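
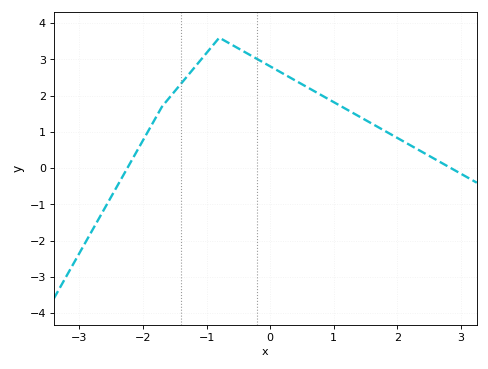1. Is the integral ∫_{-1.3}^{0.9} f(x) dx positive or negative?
positive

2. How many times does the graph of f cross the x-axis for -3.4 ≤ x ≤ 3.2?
2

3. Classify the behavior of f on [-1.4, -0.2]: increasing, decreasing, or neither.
neither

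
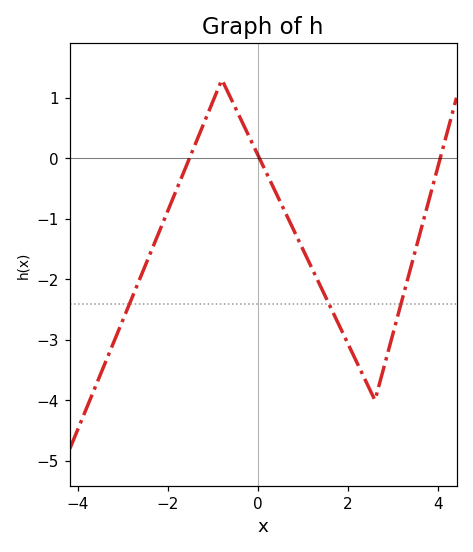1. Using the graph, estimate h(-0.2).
0.4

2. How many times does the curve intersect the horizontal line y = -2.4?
3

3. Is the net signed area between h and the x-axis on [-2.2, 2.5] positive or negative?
negative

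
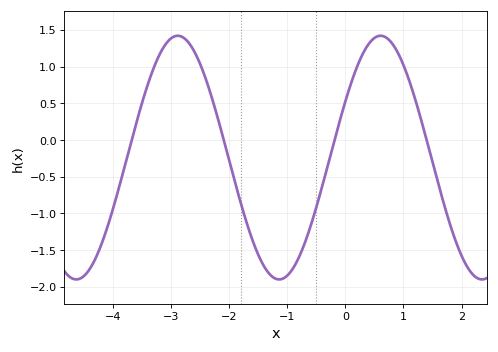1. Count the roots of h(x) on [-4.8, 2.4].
4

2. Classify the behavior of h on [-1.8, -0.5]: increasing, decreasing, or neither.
neither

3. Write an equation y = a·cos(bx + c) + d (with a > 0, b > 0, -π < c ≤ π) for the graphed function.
y = 1.66cos(1.8x - 1.09) - 0.24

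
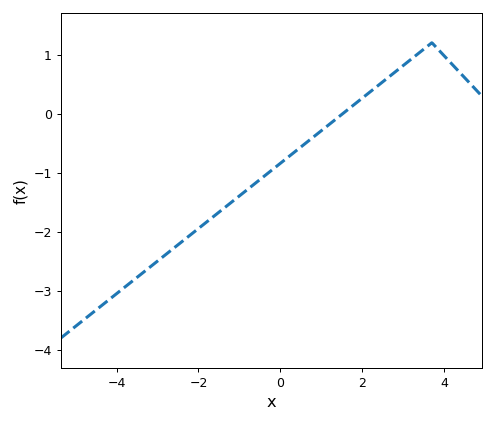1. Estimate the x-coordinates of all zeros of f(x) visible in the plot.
1.52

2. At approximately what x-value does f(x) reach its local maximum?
3.7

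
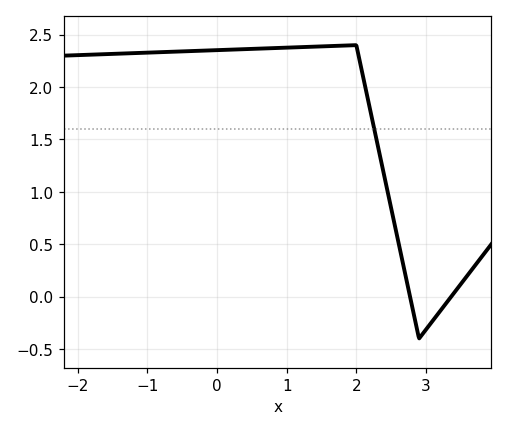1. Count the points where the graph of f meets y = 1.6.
1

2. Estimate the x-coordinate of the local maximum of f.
2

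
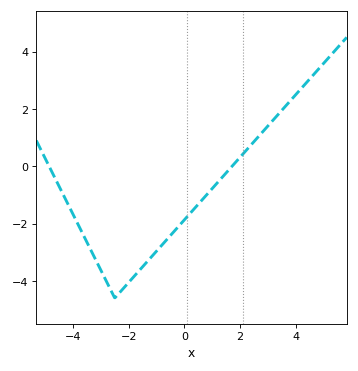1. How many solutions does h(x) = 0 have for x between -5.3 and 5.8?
2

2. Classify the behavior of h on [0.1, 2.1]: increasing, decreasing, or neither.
increasing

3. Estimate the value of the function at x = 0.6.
-1.21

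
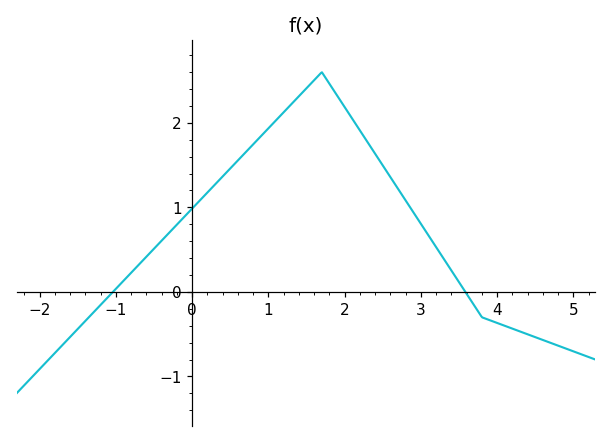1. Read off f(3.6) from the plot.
-0.024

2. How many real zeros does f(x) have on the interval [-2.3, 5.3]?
2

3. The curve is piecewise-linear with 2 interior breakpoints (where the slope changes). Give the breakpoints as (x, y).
(1.7, 2.6); (3.8, -0.3)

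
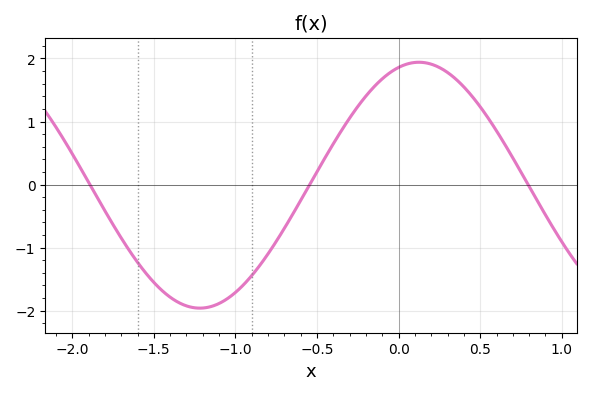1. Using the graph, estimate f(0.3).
1.78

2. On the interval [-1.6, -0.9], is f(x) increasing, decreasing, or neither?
neither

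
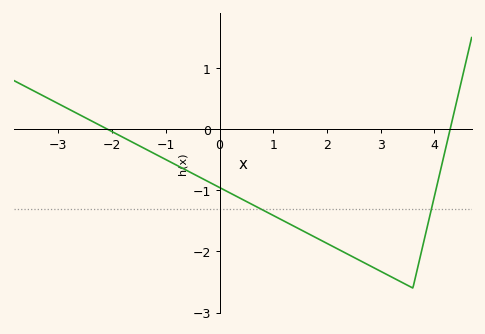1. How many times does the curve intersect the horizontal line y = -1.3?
2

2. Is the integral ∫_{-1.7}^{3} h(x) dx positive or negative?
negative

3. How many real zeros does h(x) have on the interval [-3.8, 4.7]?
2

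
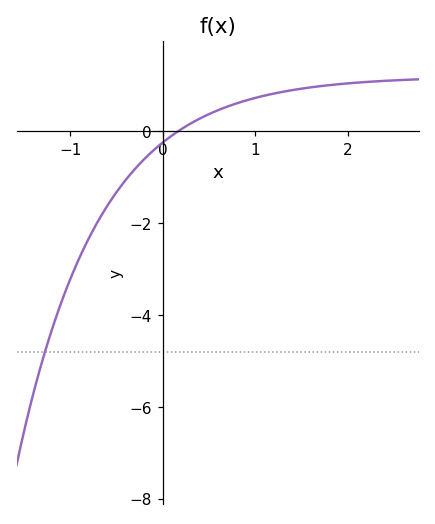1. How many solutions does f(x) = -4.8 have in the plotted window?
1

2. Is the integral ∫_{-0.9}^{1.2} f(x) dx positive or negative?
negative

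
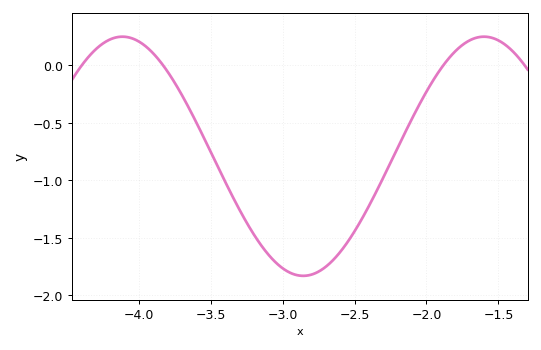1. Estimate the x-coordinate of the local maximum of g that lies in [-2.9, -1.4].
-1.6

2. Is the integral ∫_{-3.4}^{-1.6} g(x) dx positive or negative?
negative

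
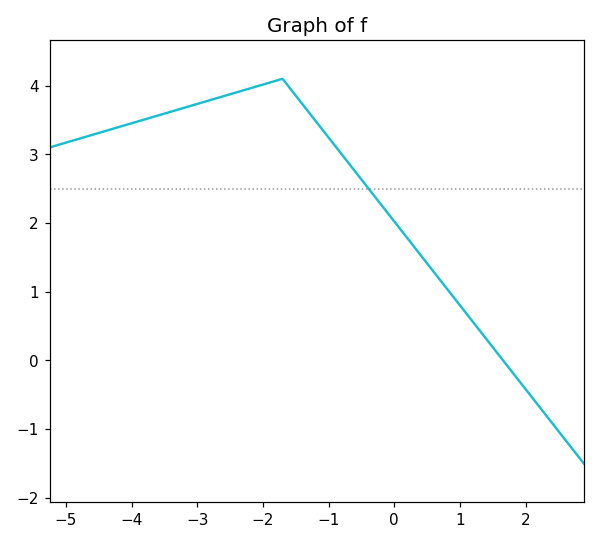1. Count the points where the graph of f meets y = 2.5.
1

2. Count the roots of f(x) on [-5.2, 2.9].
1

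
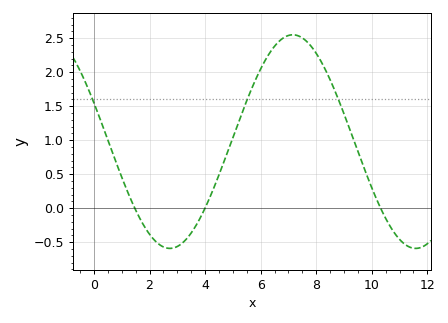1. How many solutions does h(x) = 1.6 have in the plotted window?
3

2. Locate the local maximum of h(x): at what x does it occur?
7.16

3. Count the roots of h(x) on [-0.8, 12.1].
3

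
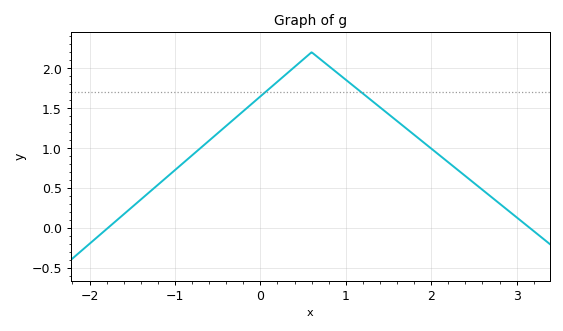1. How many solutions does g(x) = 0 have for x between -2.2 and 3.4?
2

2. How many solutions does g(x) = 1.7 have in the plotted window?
2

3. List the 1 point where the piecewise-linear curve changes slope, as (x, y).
(0.6, 2.2)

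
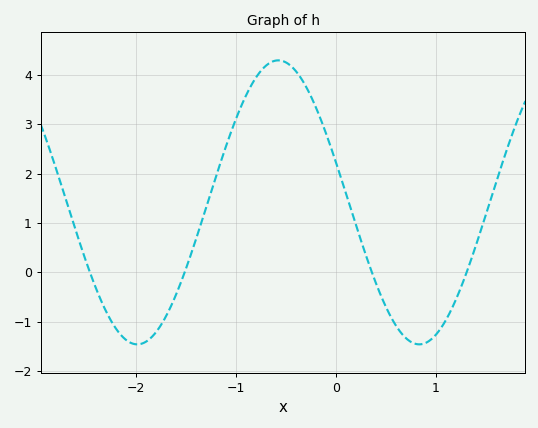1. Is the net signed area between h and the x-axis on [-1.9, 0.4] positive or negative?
positive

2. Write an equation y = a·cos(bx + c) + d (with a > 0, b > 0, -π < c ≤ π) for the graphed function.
y = 2.88cos(2.2x + 1.3) + 1.42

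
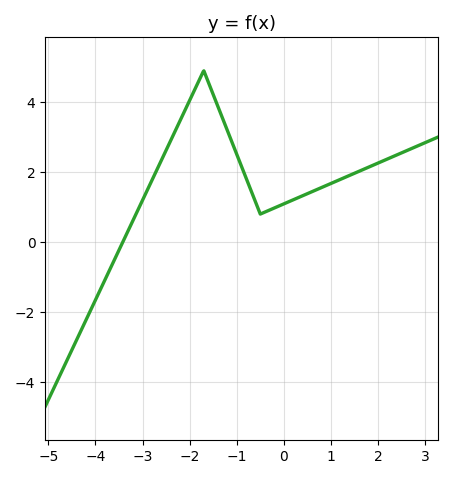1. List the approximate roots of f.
-3.42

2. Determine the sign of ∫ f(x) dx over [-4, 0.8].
positive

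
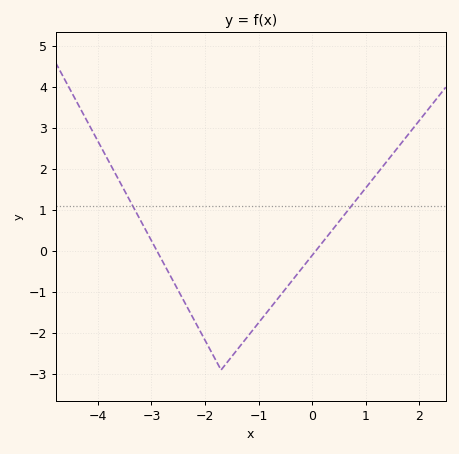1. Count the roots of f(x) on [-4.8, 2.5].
2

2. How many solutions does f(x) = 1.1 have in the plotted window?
2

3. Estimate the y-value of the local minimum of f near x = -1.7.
-2.9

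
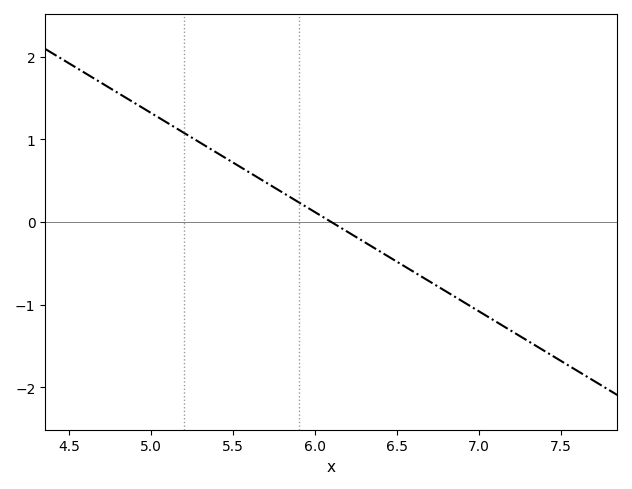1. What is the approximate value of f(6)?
0.12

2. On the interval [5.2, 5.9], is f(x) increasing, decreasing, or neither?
decreasing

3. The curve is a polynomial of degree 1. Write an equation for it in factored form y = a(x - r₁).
y = -1.2(x - 6.1)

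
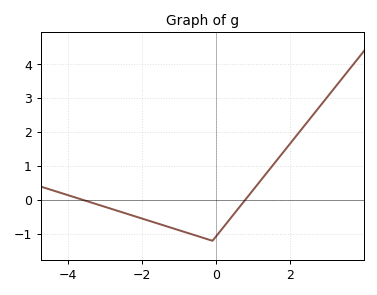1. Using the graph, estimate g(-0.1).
-1.2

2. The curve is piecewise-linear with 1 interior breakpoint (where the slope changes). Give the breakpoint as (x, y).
(-0.1, -1.2)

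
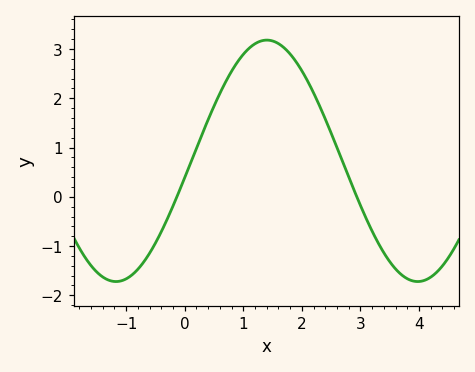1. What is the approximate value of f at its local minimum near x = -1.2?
-1.72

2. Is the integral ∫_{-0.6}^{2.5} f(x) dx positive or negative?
positive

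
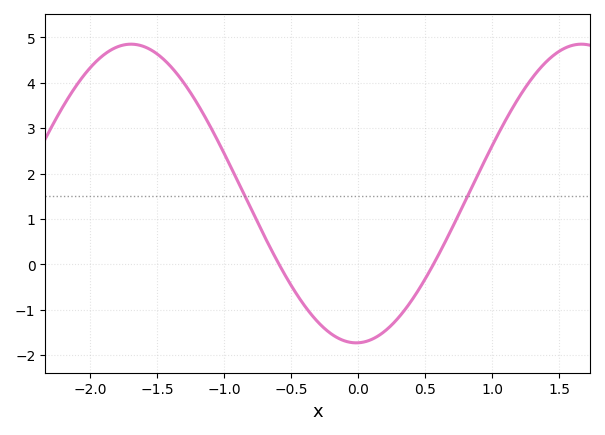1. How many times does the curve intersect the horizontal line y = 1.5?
2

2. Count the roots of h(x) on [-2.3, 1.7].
2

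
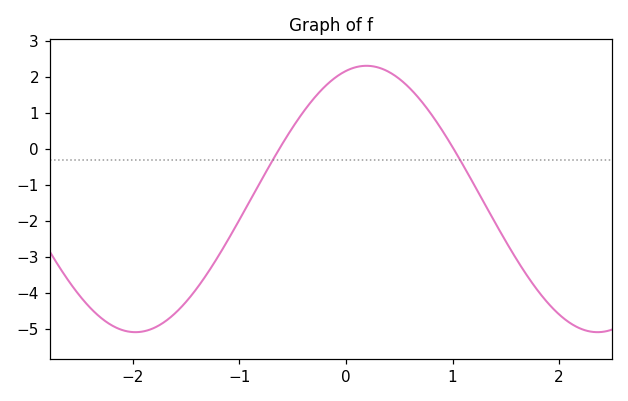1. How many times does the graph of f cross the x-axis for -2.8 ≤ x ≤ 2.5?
2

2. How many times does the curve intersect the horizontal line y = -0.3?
2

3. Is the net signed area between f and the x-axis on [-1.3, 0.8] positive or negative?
positive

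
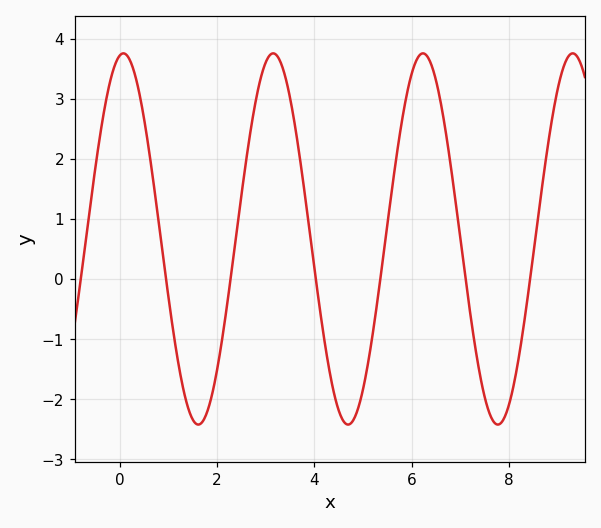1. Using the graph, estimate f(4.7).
-2.42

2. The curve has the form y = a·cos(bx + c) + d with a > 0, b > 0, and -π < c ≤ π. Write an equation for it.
y = 3.09cos(2.04x - 0.152) + 0.67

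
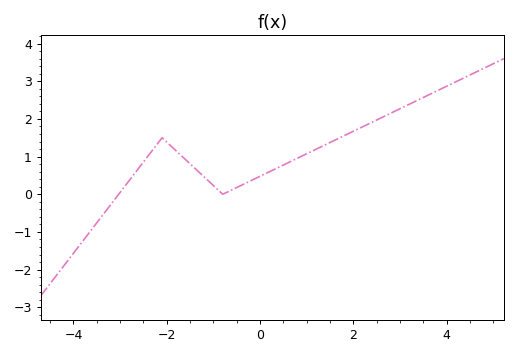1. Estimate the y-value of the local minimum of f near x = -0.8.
0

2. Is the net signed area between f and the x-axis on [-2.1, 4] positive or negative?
positive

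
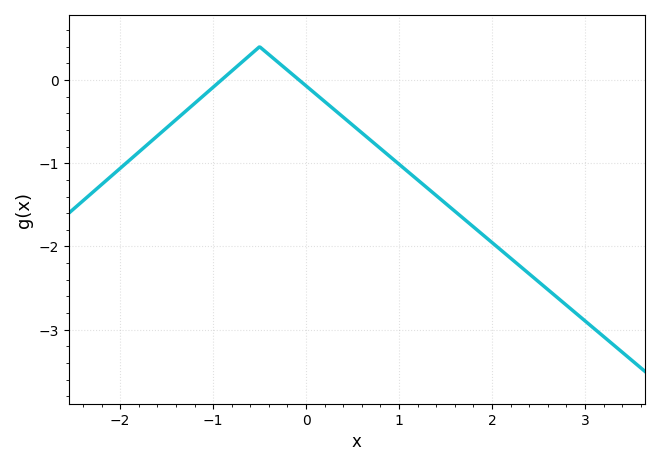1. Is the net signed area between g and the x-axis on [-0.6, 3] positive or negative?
negative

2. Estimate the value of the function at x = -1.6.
-0.672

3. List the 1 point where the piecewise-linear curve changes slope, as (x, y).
(-0.5, 0.4)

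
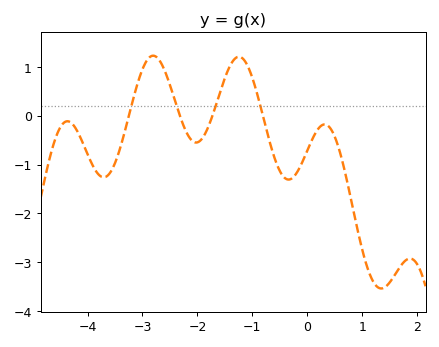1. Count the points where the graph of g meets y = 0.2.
4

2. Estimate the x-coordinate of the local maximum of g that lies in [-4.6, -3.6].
-4.4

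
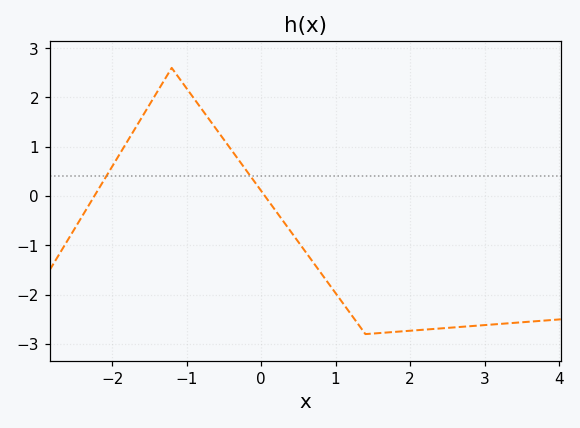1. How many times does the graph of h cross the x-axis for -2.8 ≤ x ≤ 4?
2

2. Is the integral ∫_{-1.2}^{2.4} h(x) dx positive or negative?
negative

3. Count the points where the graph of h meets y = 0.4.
2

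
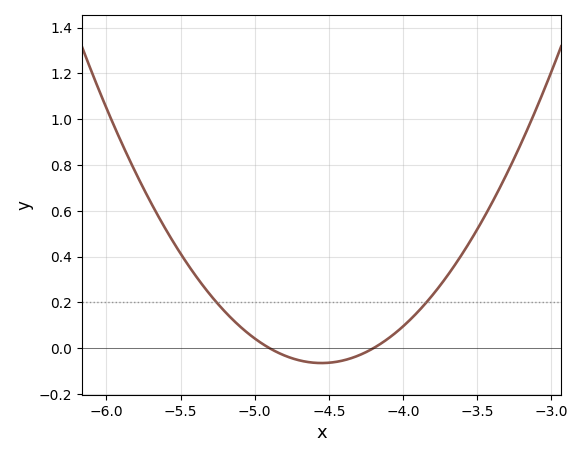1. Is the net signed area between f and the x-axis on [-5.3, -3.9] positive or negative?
positive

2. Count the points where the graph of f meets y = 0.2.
2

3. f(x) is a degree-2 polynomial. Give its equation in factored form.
y = 0.53(x + 4.9)(x + 4.2)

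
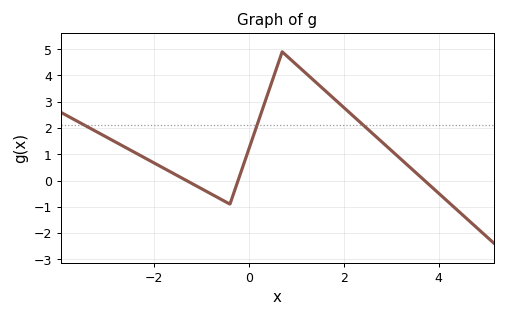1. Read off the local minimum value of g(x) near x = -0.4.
-0.898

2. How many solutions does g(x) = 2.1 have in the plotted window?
3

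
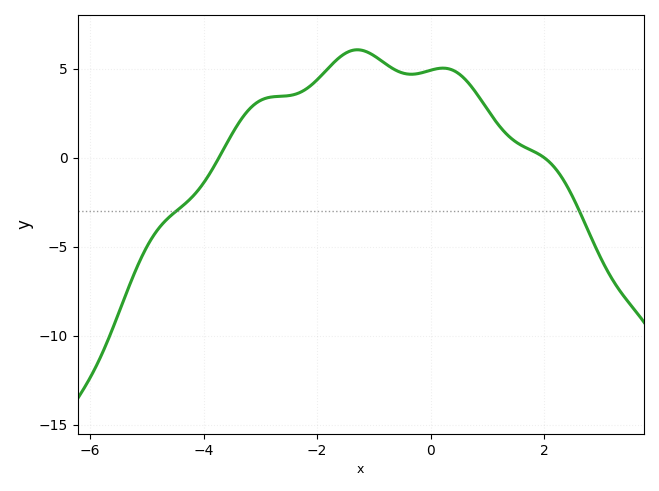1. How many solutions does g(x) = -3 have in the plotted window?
2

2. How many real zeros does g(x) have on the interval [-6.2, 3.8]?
2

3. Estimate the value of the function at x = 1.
2.72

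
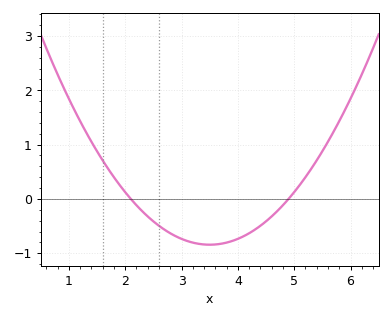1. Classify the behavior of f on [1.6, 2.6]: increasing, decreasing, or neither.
decreasing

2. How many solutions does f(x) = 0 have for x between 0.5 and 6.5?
2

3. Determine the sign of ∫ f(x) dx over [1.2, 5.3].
negative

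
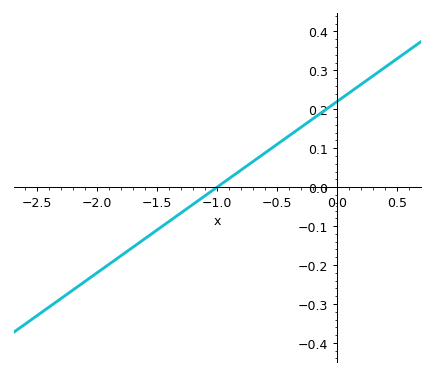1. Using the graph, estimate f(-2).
-0.22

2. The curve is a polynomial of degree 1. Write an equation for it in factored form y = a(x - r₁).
y = 0.22(x + 1)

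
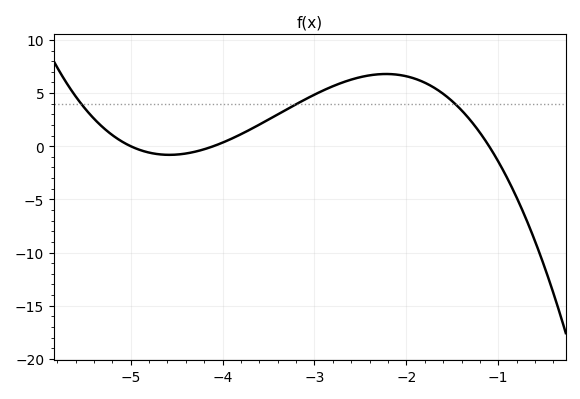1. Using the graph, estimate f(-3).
4.85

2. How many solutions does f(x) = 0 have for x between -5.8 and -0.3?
3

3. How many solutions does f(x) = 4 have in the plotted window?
3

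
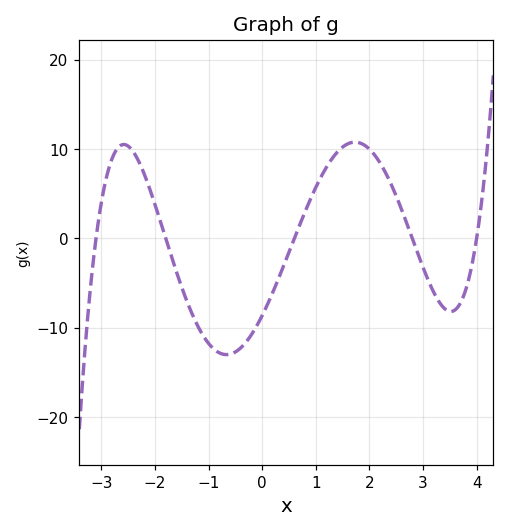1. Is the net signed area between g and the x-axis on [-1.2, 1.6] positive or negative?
negative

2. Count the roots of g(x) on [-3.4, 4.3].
5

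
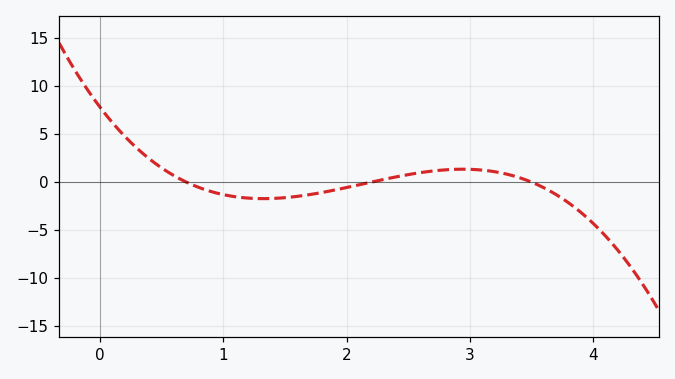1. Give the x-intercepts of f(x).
0.7, 2.2, 3.5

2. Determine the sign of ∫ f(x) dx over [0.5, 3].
negative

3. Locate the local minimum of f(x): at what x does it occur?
1.32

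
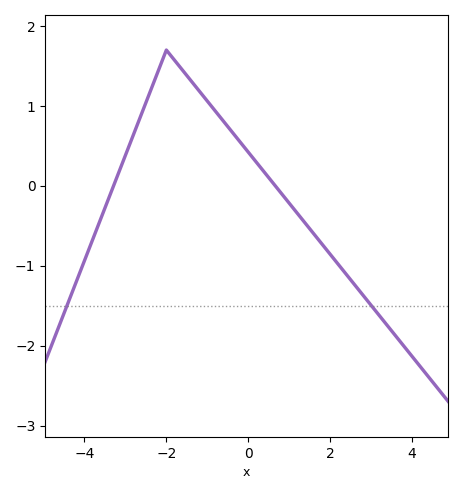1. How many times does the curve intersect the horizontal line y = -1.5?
2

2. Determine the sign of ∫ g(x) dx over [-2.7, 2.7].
positive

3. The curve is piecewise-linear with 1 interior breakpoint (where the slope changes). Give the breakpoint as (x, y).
(-2, 1.7)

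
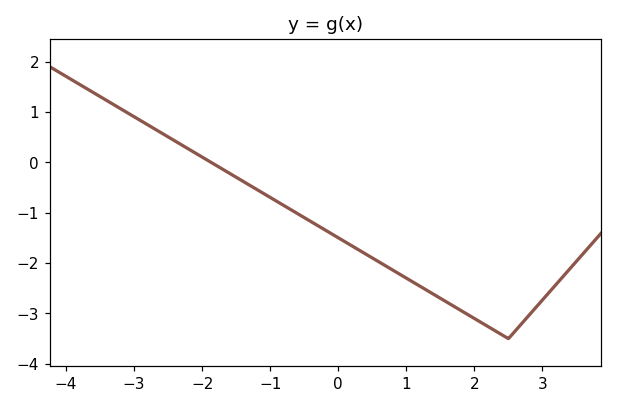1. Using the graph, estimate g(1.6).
-2.78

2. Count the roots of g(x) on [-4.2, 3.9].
1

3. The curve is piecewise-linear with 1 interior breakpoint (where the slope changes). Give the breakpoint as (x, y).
(2.5, -3.5)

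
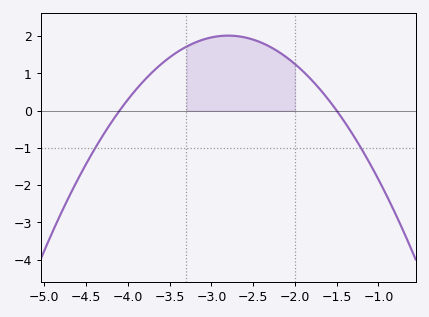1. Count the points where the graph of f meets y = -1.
2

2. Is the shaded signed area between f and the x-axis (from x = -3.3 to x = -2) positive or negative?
positive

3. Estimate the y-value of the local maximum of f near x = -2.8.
2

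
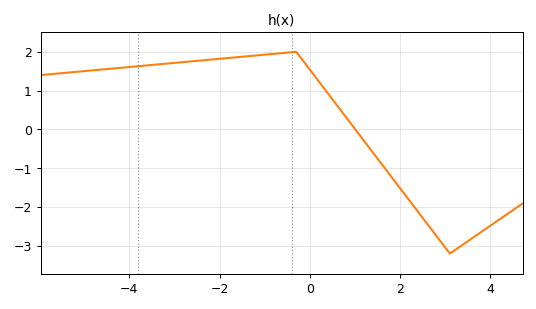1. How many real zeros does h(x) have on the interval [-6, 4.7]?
1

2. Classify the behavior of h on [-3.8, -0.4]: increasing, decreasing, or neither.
increasing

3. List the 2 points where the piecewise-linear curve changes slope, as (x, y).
(-0.3, 2); (3.1, -3.2)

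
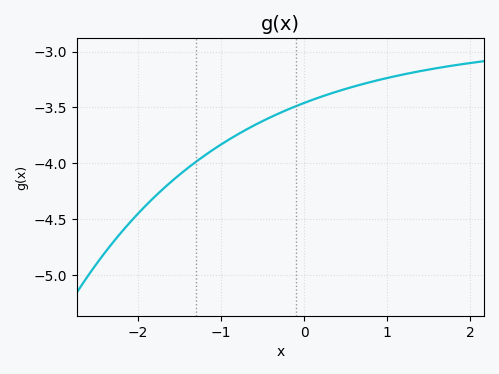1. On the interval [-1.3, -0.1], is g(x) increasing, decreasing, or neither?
increasing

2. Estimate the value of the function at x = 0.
-3.45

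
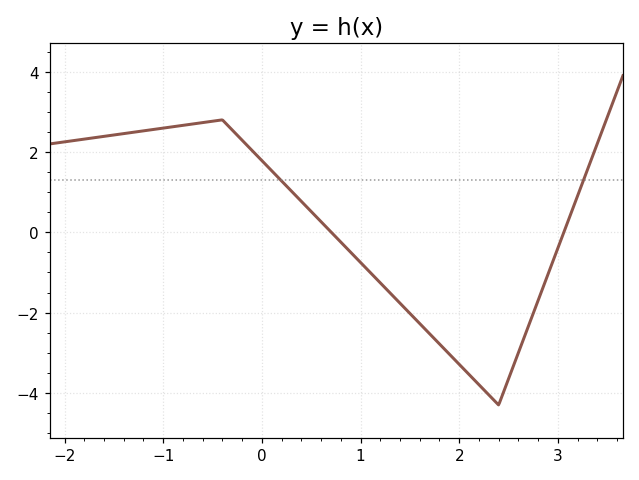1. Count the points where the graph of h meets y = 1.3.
2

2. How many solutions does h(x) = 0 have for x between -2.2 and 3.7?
2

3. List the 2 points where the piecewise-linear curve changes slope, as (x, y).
(-0.4, 2.8); (2.4, -4.3)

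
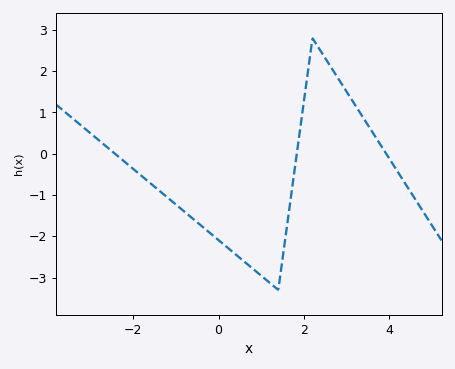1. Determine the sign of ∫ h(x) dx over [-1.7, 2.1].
negative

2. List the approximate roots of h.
-2.4, 1.8, 4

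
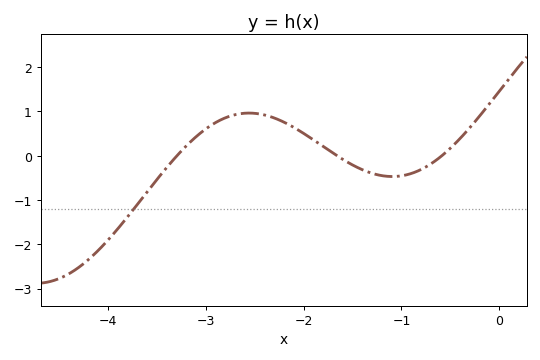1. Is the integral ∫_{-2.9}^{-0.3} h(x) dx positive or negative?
positive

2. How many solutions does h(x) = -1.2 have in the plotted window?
1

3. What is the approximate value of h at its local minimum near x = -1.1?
-0.5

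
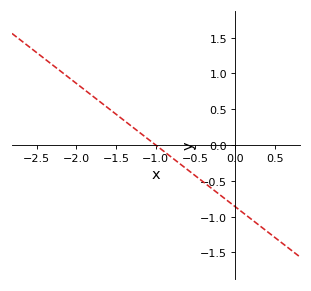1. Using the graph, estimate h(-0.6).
-0.35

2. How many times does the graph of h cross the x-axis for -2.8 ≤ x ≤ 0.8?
1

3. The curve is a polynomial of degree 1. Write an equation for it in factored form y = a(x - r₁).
y = -0.86(x + 1)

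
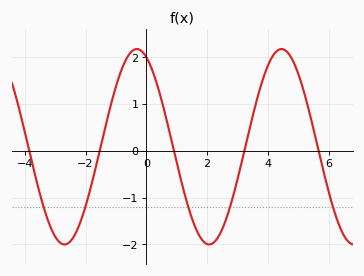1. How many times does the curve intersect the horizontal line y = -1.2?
5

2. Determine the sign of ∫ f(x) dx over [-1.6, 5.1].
positive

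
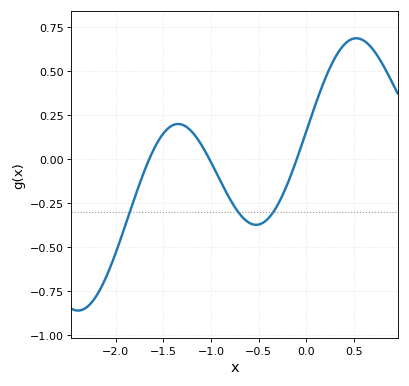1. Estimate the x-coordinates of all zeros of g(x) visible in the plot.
-1.65, -1, -0.1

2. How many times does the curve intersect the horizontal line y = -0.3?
3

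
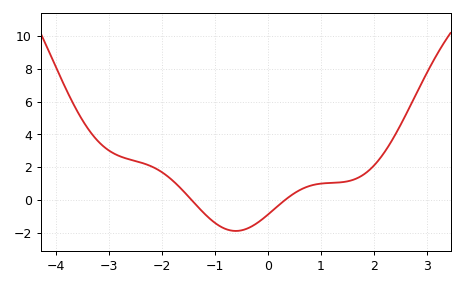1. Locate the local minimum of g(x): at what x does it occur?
-0.6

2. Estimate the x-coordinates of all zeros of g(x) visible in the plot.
-1.4, 0.4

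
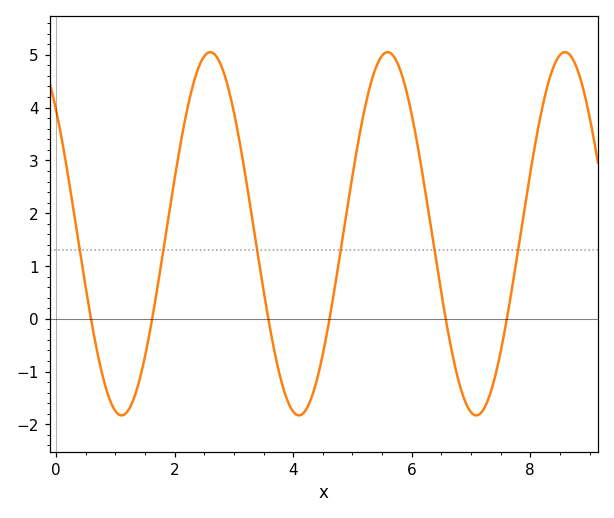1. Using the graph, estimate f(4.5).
-0.671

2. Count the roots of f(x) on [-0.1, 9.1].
6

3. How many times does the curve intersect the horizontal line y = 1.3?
6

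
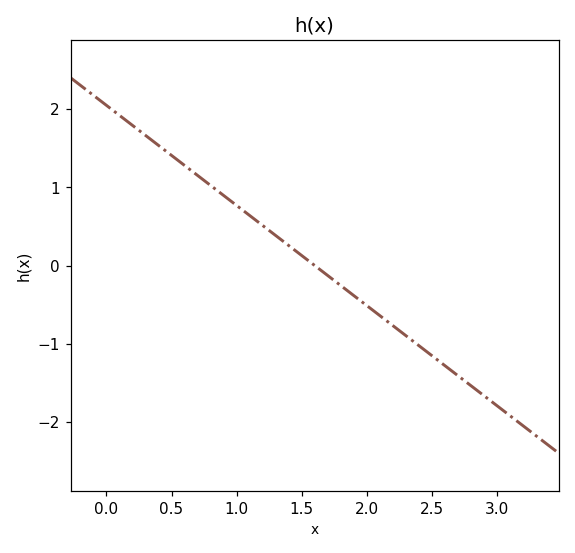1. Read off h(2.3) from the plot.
-0.896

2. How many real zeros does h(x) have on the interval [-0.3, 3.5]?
1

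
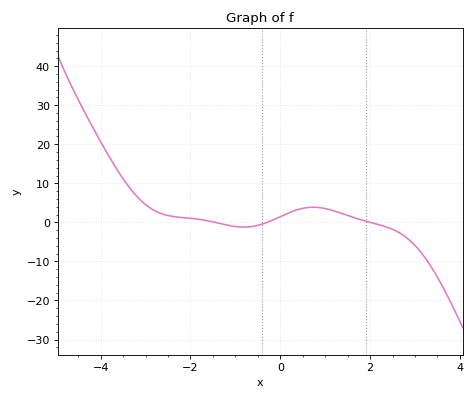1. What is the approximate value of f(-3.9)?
19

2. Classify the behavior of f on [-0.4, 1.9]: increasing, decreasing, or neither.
neither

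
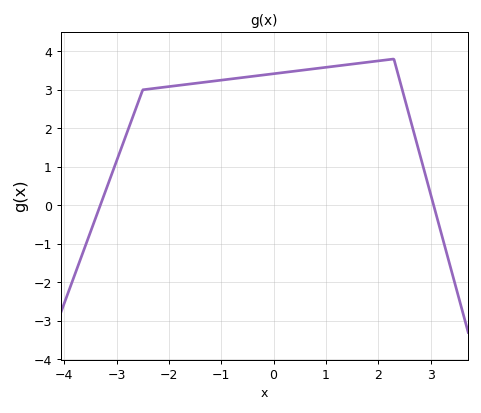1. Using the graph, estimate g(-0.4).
3.4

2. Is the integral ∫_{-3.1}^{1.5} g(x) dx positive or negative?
positive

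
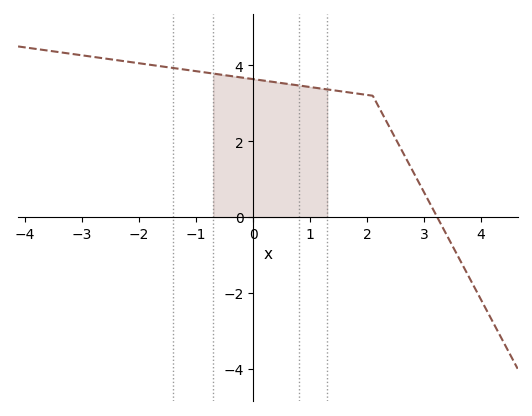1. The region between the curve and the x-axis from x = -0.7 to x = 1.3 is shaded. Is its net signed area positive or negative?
positive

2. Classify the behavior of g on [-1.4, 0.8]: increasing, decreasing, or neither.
decreasing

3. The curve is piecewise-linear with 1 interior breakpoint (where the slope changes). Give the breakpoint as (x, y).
(2.1, 3.2)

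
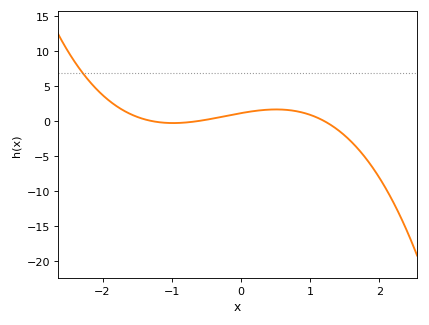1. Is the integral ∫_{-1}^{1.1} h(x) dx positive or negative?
positive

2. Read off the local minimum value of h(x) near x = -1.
-0.5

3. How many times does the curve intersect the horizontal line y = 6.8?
1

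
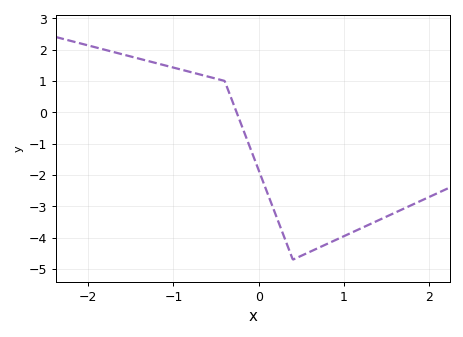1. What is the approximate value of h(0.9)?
-4.08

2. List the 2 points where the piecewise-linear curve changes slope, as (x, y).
(-0.4, 1); (0.4, -4.7)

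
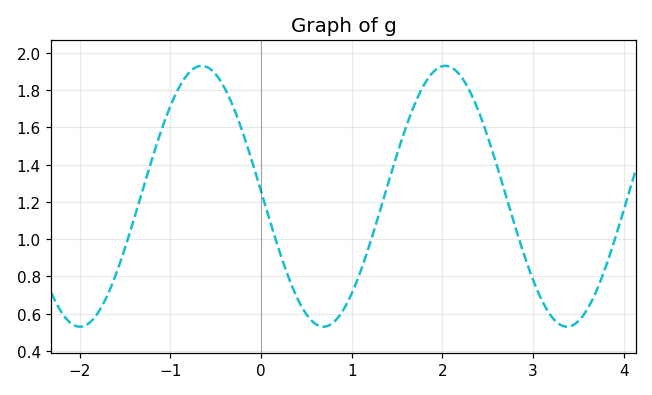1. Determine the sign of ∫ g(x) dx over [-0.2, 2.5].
positive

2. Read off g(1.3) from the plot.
1.13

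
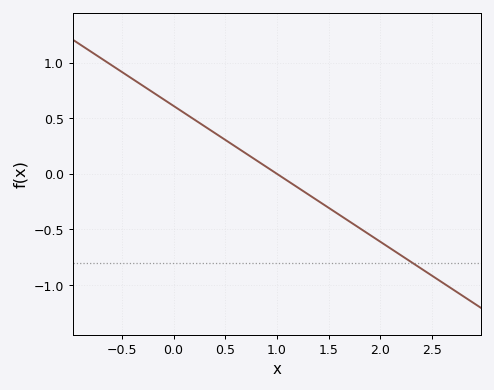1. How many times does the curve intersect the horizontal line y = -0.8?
1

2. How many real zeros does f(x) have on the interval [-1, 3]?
1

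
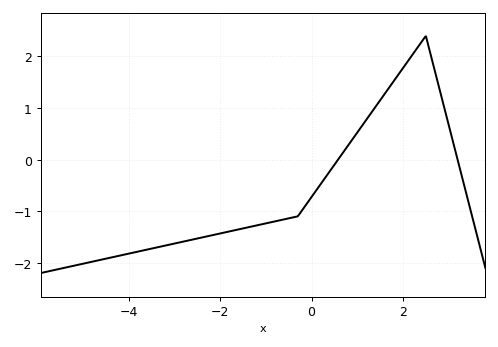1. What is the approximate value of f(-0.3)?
-1.1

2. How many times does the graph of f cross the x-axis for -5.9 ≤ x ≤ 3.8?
2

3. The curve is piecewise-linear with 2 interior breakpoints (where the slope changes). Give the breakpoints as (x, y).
(-0.3, -1.1); (2.5, 2.4)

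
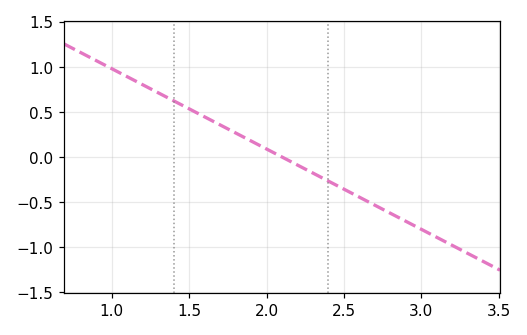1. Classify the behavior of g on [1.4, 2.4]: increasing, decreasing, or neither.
decreasing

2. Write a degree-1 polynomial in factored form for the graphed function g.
y = -0.89(x - 2.1)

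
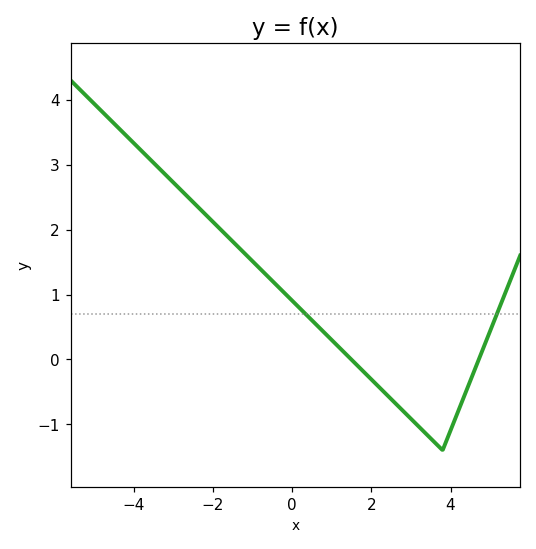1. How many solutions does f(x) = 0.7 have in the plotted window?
2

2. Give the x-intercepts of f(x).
1.4, 4.8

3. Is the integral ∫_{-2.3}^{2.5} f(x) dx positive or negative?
positive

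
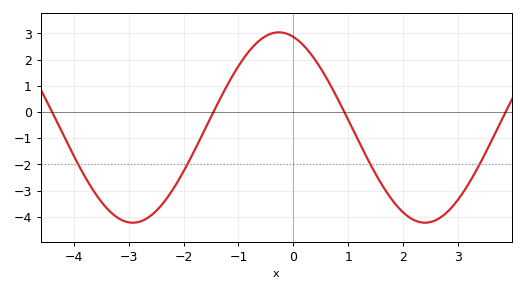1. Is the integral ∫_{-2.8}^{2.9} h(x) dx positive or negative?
negative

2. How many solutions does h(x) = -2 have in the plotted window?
4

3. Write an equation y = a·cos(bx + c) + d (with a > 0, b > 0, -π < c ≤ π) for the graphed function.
y = 3.63cos(1.18x + 0.312) - 0.59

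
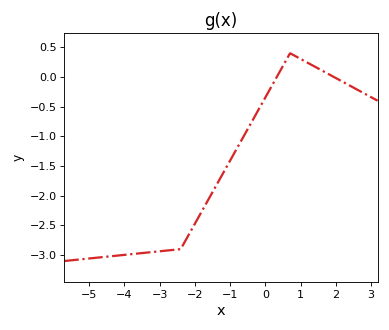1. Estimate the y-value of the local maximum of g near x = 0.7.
0.4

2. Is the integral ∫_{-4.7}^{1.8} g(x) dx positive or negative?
negative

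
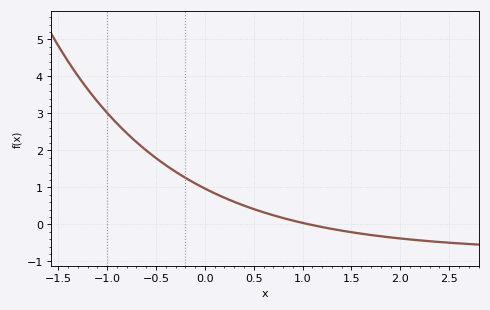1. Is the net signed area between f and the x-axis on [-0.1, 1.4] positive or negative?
positive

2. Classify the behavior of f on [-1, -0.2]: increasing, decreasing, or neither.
decreasing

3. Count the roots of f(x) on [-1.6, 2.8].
1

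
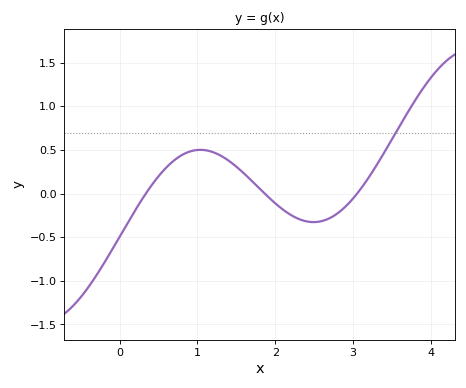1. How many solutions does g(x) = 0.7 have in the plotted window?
1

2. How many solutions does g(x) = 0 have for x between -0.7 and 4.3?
3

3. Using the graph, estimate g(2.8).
-0.25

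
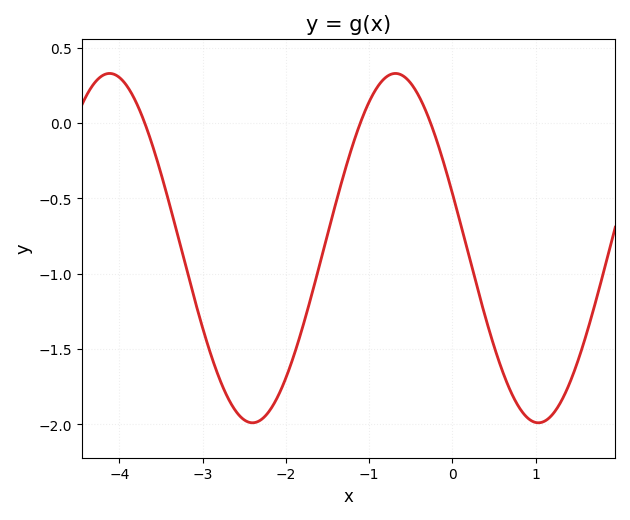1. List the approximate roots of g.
-3.69, -1.11, -0.26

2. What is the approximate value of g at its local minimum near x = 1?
-1.99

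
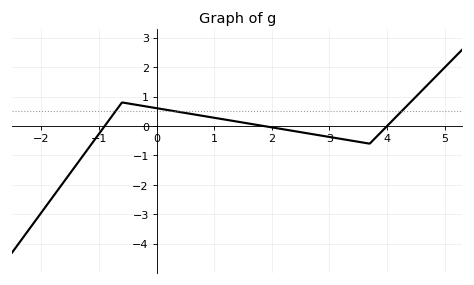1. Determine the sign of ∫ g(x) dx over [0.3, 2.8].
positive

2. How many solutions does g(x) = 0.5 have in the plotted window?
3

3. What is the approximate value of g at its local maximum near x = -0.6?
0.799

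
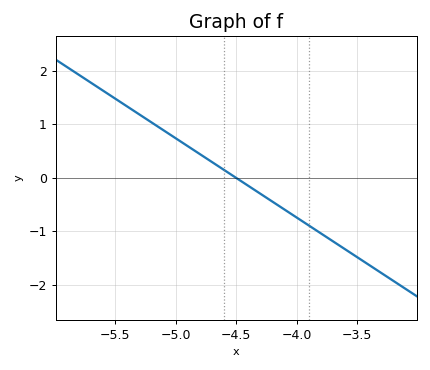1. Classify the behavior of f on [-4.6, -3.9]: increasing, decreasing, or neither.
decreasing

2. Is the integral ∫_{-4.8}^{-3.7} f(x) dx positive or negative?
negative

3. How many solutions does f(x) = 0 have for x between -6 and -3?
1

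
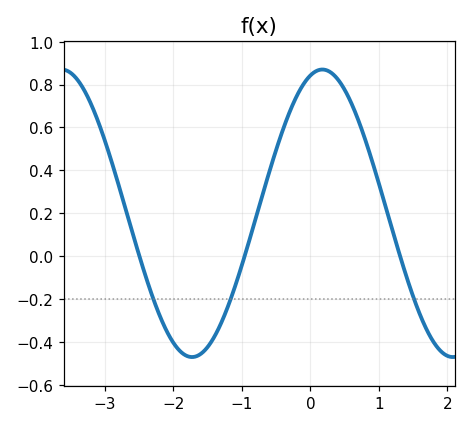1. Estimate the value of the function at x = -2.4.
-0.1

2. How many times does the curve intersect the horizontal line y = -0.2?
3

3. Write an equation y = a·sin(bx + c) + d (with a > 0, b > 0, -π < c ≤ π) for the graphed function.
y = 0.67sin(1.6x + 1.3) + 0.2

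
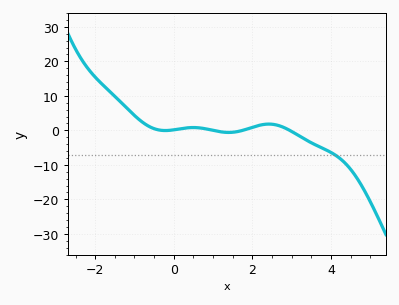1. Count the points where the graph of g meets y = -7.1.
1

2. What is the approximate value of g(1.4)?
-1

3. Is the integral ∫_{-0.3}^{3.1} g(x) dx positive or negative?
positive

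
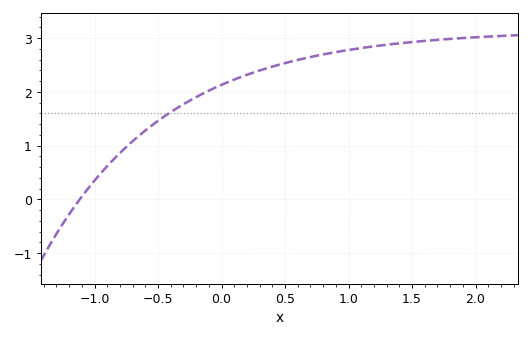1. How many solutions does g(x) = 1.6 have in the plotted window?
1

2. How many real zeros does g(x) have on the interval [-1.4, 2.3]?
1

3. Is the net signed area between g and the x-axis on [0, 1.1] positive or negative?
positive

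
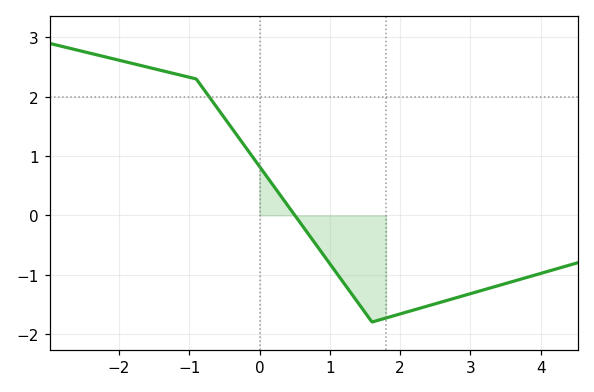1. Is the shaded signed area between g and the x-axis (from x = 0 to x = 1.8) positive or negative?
negative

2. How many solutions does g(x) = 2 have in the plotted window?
1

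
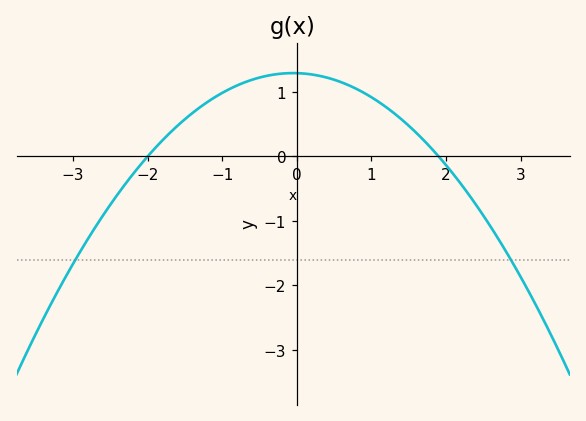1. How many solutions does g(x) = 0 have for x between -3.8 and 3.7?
2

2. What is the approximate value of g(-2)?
0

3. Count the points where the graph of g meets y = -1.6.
2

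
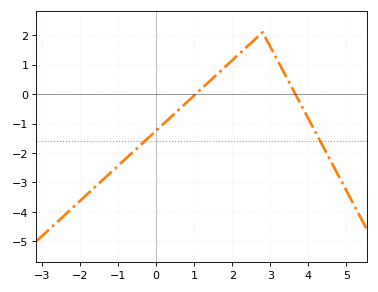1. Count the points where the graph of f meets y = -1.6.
2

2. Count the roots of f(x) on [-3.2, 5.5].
2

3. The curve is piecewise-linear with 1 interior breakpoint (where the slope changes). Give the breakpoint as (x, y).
(2.8, 2.1)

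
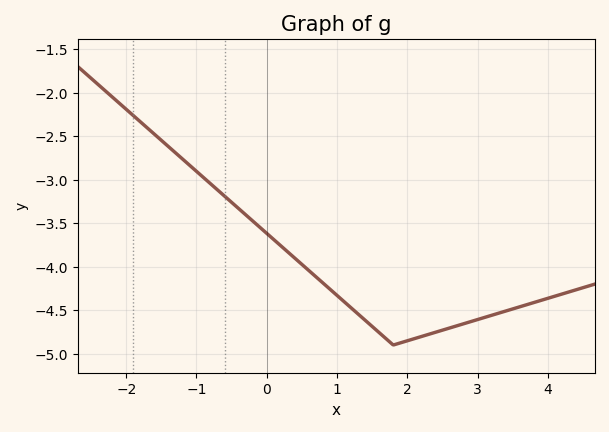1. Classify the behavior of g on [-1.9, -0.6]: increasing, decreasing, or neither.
decreasing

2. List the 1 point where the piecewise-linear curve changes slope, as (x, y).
(1.8, -4.9)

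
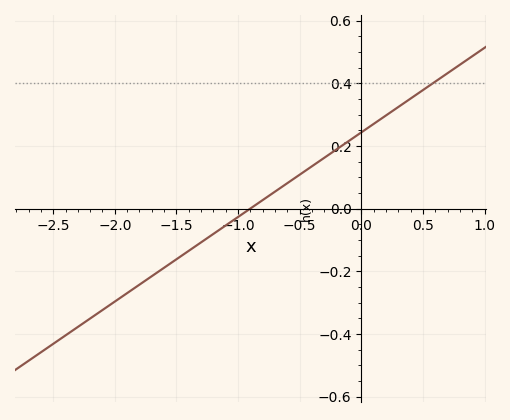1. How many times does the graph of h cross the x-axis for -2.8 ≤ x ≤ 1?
1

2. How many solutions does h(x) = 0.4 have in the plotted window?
1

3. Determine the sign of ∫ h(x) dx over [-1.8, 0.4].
positive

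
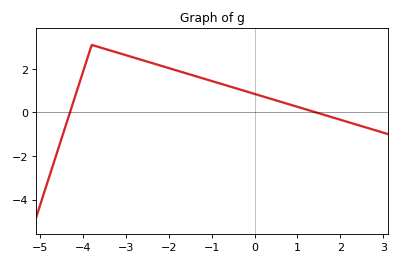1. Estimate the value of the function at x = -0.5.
1.15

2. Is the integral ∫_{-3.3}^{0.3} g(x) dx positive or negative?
positive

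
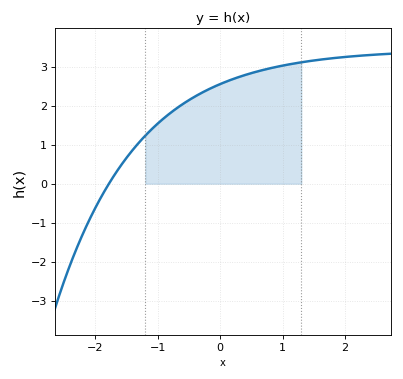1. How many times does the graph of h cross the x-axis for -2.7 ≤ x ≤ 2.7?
1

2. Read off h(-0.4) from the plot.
2.24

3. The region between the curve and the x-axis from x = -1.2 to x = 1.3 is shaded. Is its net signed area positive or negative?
positive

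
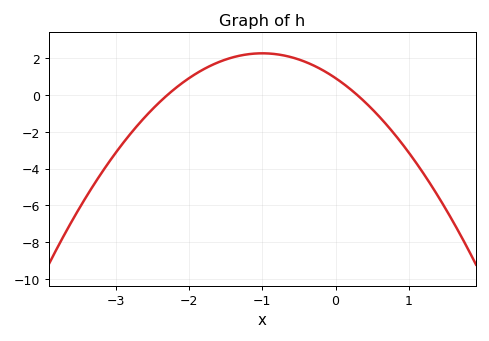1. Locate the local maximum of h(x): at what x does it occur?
-1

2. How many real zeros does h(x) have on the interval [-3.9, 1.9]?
2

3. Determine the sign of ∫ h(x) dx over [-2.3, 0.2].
positive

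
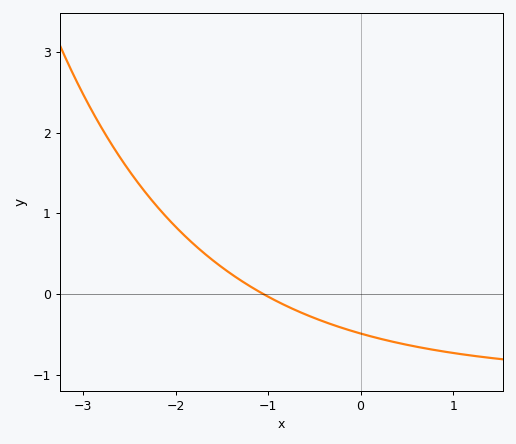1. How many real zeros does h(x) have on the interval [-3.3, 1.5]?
1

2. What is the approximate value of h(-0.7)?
-0.202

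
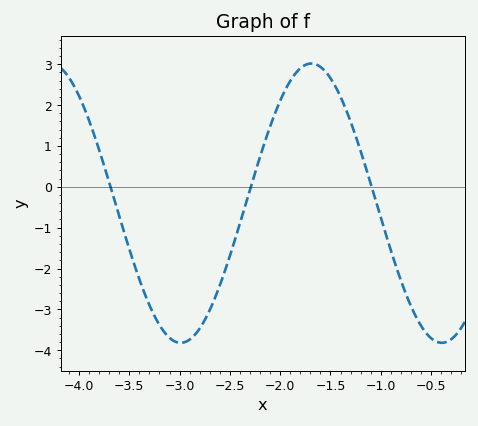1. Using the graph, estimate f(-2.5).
-1.7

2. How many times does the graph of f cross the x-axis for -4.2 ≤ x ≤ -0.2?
3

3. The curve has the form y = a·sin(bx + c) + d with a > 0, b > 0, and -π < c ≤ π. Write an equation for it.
y = 3.42sin(2.4x - 0.62) - 0.4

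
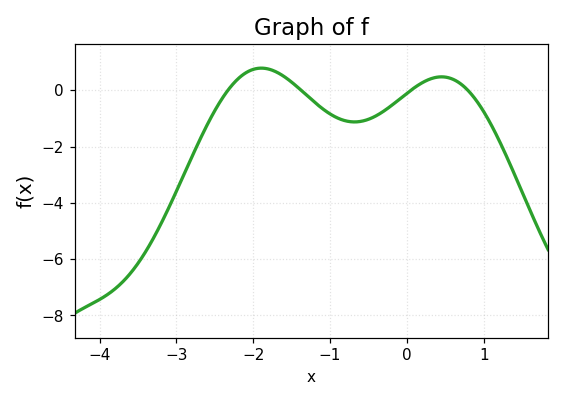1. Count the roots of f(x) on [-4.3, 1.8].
4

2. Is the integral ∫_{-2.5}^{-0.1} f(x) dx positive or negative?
negative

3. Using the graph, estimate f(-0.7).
-1.12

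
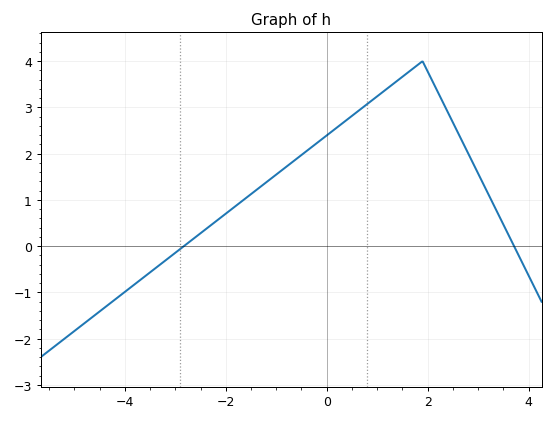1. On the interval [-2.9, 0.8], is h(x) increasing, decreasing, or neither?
increasing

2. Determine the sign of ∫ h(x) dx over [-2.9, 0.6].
positive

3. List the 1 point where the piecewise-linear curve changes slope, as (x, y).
(1.9, 4)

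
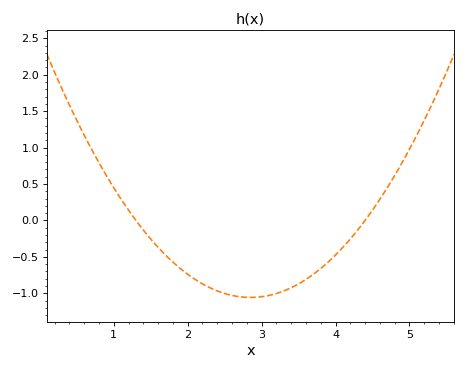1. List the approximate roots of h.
1.3, 4.4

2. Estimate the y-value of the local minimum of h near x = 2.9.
-1.05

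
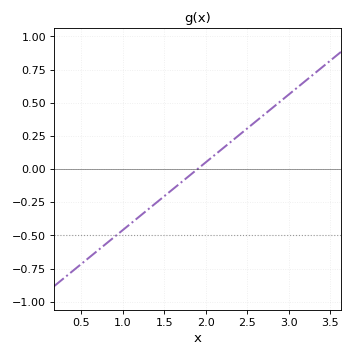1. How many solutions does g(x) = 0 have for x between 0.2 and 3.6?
1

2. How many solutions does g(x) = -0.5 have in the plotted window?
1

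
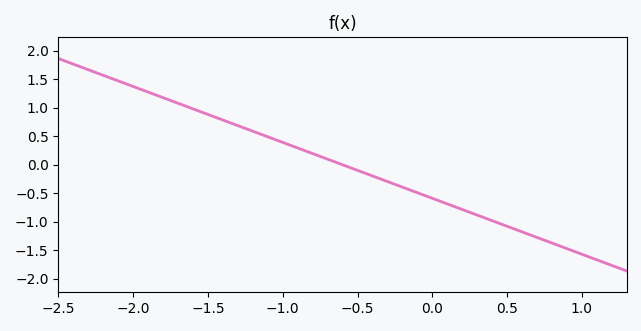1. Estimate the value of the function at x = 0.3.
-0.9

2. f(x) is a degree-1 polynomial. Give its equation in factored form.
y = -0.98(x + 0.6)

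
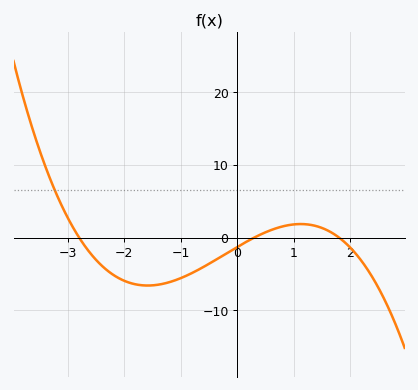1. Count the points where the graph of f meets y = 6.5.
1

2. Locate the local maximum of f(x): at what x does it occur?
1.12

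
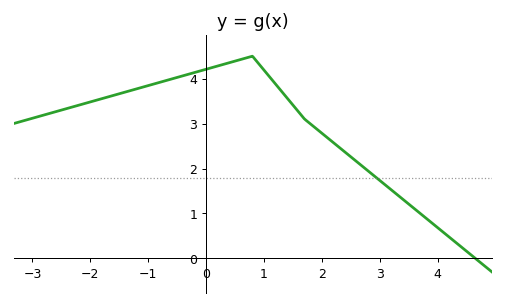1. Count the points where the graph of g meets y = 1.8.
1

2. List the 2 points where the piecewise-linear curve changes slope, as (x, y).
(0.8, 4.5); (1.7, 3.1)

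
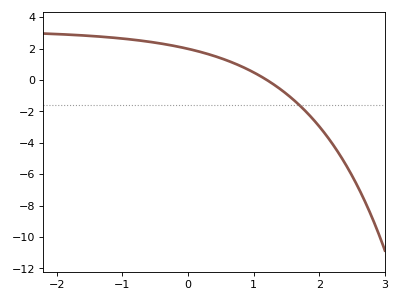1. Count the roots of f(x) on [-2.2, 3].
1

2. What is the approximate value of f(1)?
0.49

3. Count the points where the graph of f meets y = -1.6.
1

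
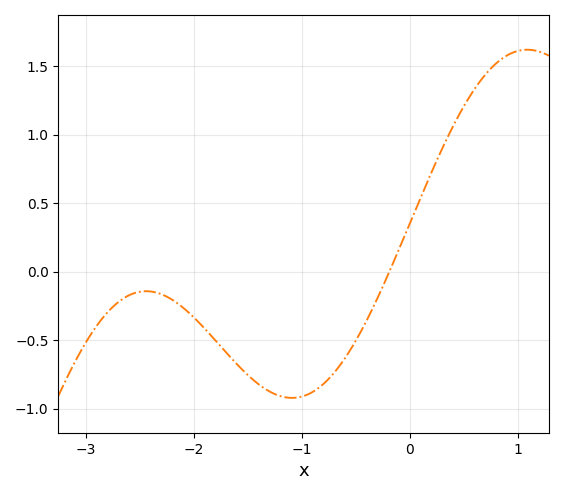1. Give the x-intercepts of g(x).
-0.2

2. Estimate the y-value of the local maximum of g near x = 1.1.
1.6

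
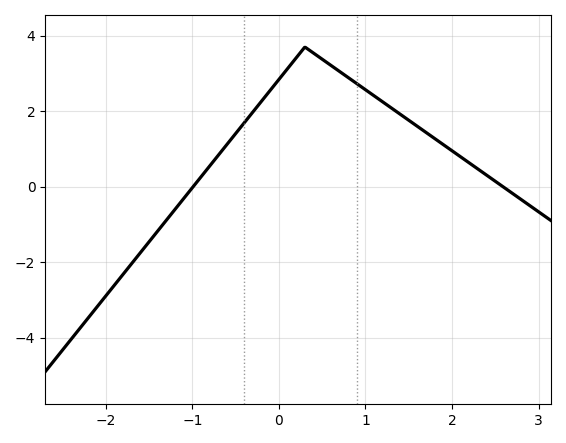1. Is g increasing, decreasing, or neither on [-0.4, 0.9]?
neither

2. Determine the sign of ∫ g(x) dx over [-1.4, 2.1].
positive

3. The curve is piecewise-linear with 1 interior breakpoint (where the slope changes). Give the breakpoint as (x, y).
(0.3, 3.7)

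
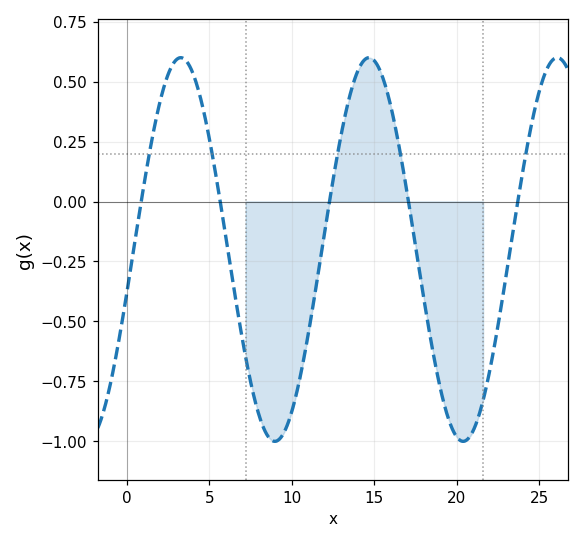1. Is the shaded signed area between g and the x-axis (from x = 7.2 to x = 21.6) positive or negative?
negative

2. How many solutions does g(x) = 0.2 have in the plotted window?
5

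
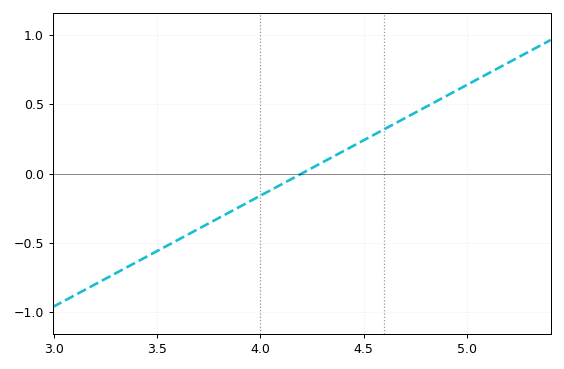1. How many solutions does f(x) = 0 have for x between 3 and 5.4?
1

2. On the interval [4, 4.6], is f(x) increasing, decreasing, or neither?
increasing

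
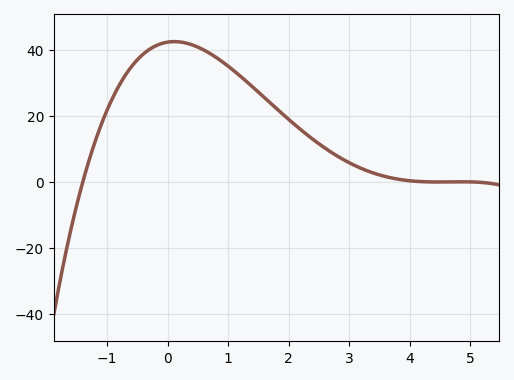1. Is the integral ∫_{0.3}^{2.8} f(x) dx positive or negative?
positive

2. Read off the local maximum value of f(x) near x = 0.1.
42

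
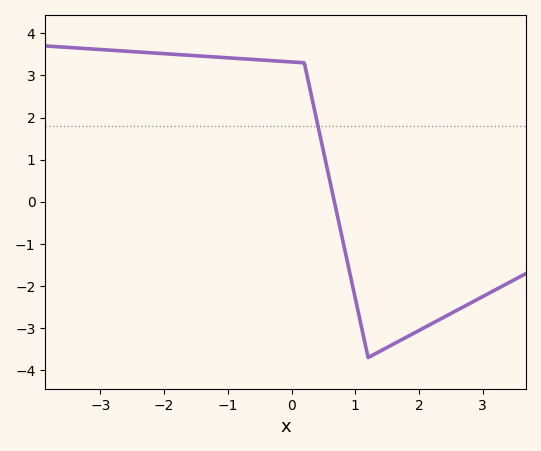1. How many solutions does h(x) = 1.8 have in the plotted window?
1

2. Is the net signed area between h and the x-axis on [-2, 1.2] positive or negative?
positive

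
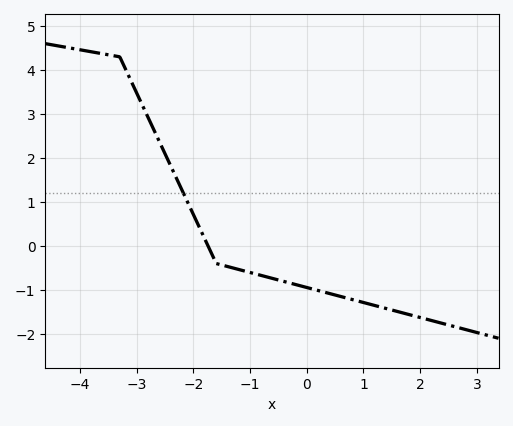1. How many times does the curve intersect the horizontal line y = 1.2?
1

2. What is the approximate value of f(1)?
-1.29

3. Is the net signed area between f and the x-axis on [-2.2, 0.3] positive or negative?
negative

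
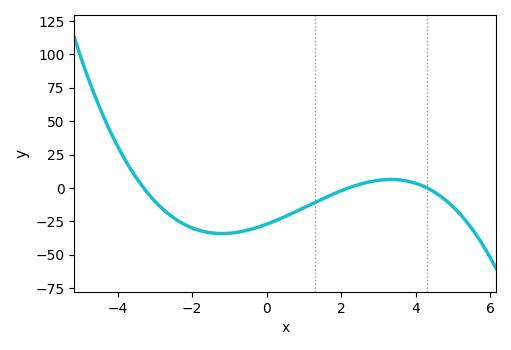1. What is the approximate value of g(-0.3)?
-30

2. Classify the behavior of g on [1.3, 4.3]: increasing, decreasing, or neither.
neither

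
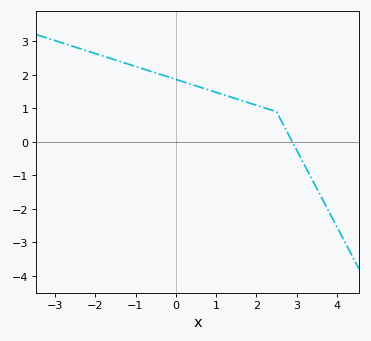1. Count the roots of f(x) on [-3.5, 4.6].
1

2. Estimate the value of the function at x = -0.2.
1.9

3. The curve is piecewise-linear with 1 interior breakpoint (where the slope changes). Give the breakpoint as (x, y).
(2.5, 0.9)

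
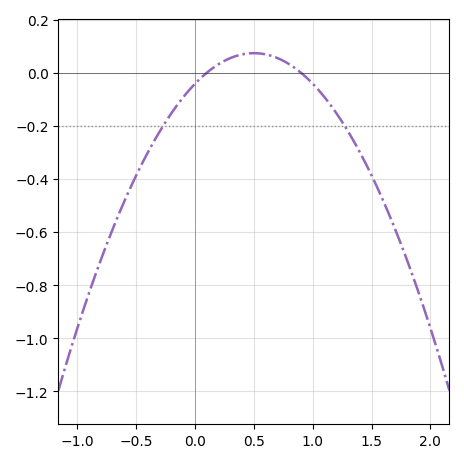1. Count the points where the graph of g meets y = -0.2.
2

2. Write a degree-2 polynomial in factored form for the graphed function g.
y = -0.46(x - 0.1)(x - 0.9)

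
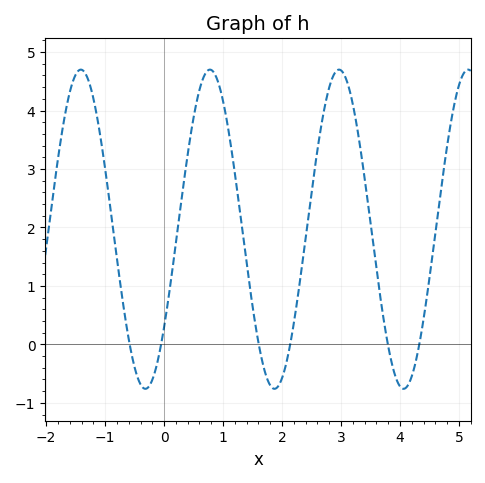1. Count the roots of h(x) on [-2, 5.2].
6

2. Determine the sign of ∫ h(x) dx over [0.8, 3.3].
positive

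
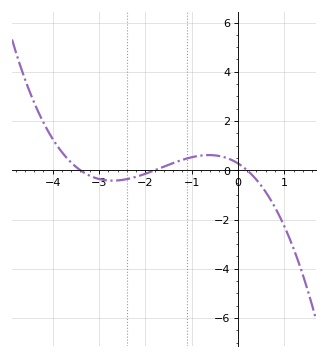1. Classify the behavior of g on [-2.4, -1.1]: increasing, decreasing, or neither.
increasing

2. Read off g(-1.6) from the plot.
0.149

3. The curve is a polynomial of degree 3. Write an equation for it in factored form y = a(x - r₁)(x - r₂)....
y = -0.23(x + 3.4)(x + 1.8)(x - 0.2)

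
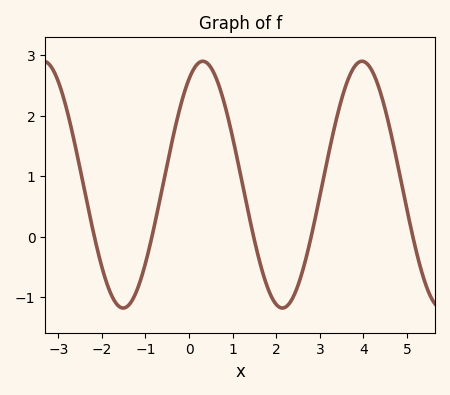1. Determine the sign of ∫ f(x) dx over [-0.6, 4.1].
positive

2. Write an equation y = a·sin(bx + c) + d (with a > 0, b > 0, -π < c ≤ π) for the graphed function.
y = 2.04sin(1.7x + 1) + 0.86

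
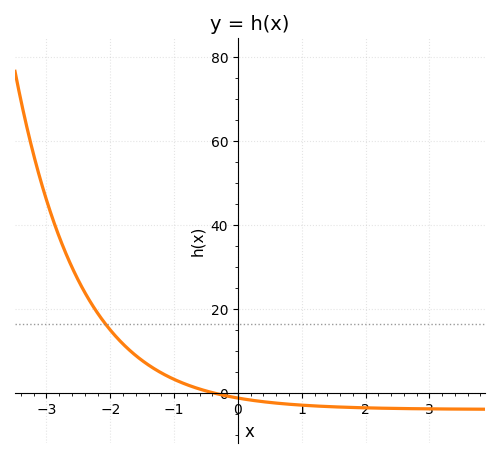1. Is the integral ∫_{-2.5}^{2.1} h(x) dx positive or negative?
positive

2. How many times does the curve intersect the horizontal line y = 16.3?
1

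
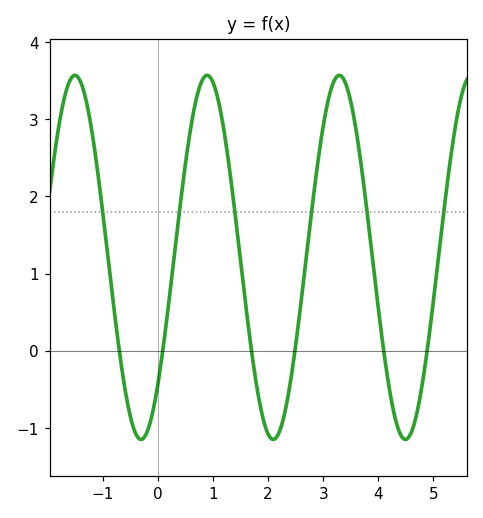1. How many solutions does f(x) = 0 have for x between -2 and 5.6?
6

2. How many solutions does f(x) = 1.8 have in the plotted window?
6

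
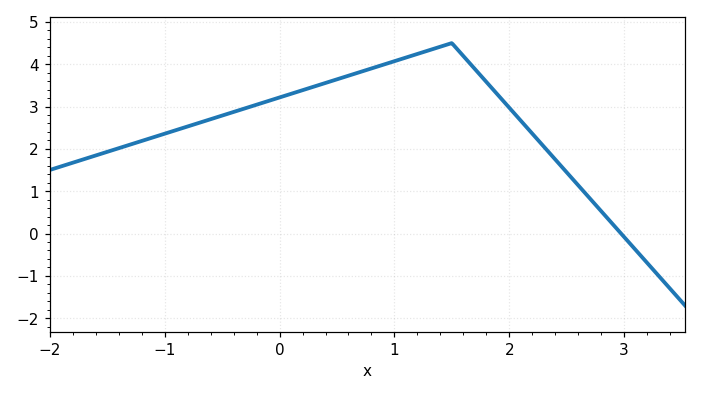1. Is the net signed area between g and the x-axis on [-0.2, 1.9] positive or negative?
positive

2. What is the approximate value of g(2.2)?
2.36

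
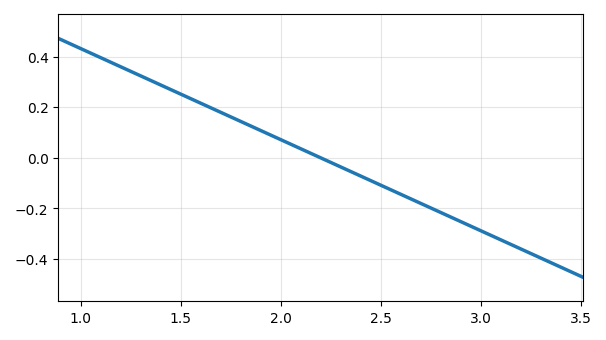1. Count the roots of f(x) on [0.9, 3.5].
1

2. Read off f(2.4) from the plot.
-0.08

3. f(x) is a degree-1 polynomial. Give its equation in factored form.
y = -0.36(x - 2.2)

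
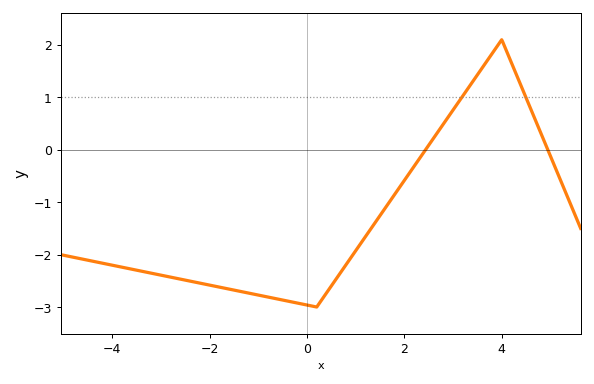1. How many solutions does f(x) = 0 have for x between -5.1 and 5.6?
2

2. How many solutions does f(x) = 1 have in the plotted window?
2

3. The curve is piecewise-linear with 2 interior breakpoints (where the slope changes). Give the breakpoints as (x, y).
(0.2, -3); (4, 2.1)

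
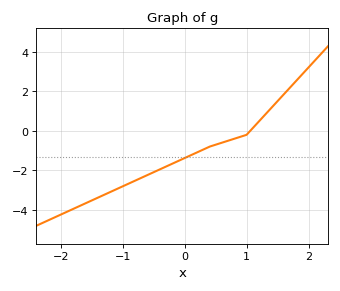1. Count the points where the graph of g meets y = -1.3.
1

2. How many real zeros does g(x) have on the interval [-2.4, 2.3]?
1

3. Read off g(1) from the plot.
-0.2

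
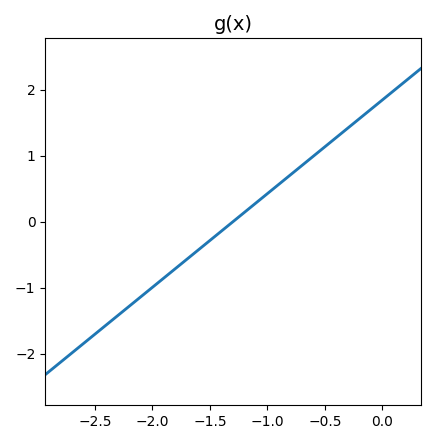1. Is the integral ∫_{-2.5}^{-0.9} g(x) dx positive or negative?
negative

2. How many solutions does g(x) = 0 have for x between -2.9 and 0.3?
1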